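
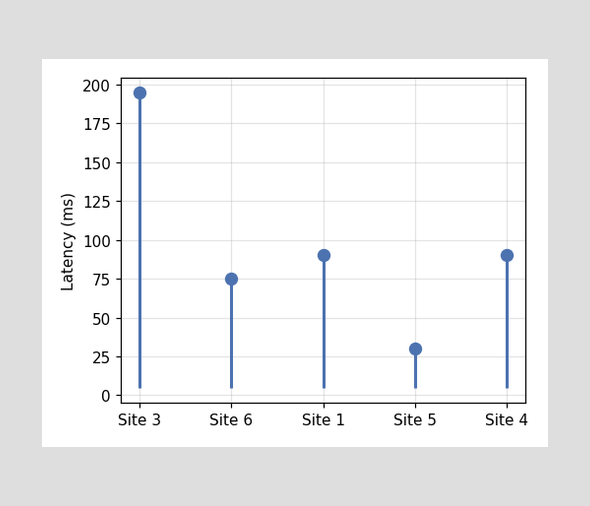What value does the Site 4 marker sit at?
90ms

The Site 4 marker sits at 90ms.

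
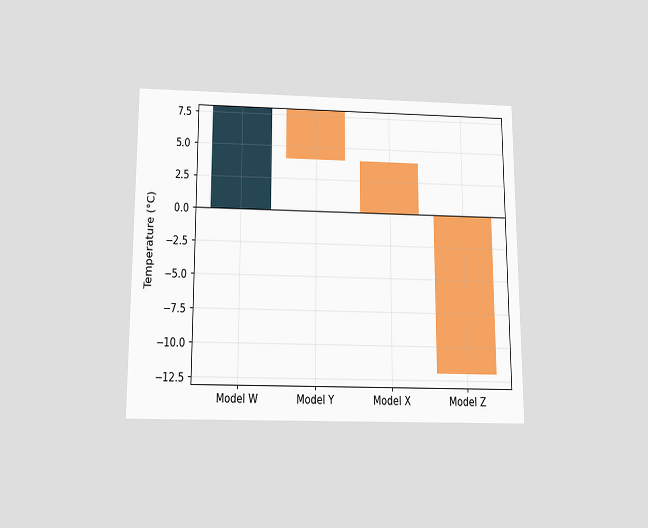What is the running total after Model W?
8°C

The chart is viewed slightly from below. After Model W the running total reaches 8°C.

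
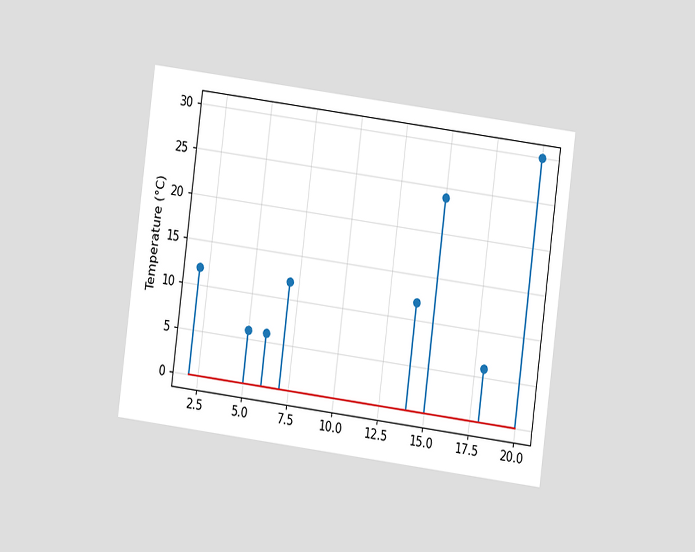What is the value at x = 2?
12°C

The chart is tilted about 7° clockwise and viewed at a slight angle. The stem at x=2 reaches 12°C.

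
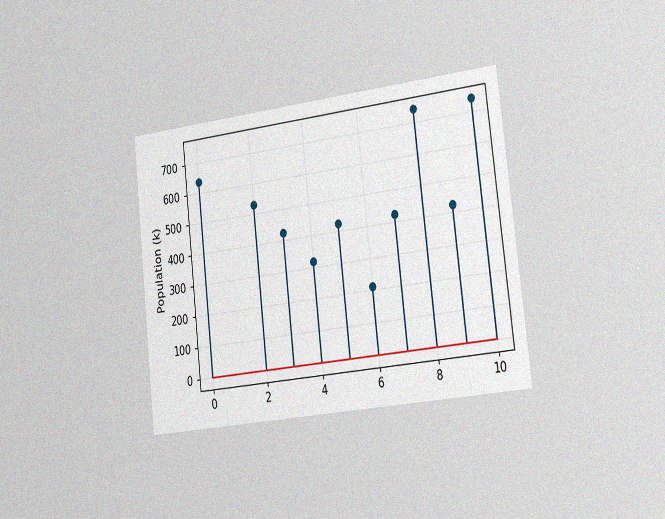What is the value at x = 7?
424k

The chart is tilted about 7° counter-clockwise and viewed slightly from the right, with some photo noise. The stem at x=7 reaches 424k.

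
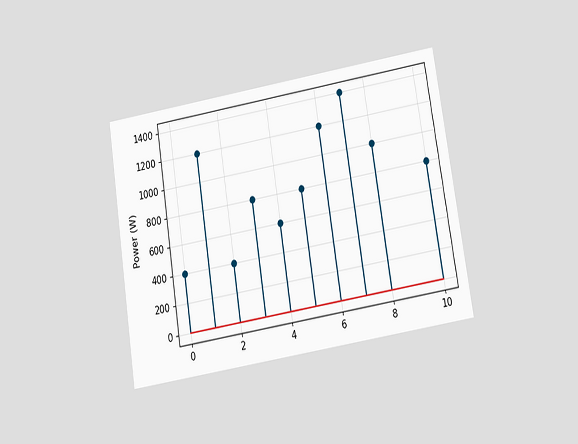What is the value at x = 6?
1200W

The chart is tilted about 9° counter-clockwise and viewed slightly from below. The stem at x=6 reaches 1200W.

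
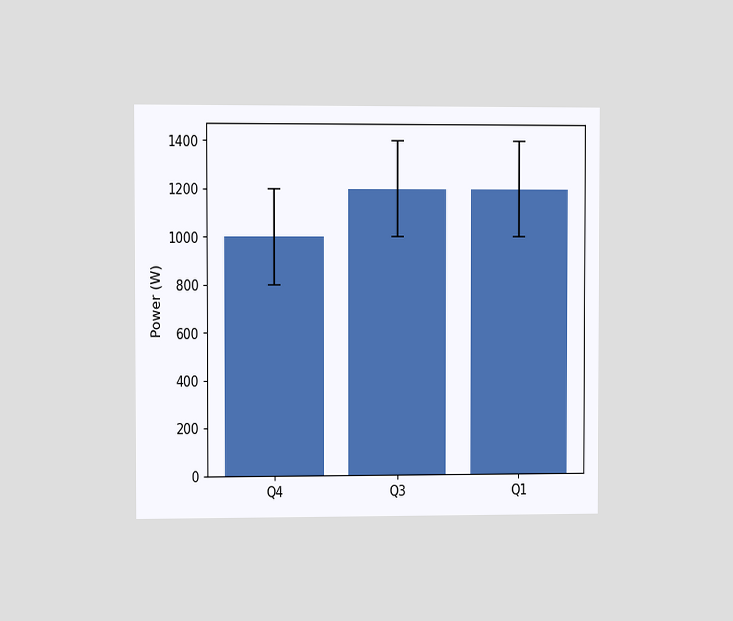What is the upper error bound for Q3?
The chart is viewed slightly from the left. The Q3 bar's upper whisker reaches 1400W.

1400W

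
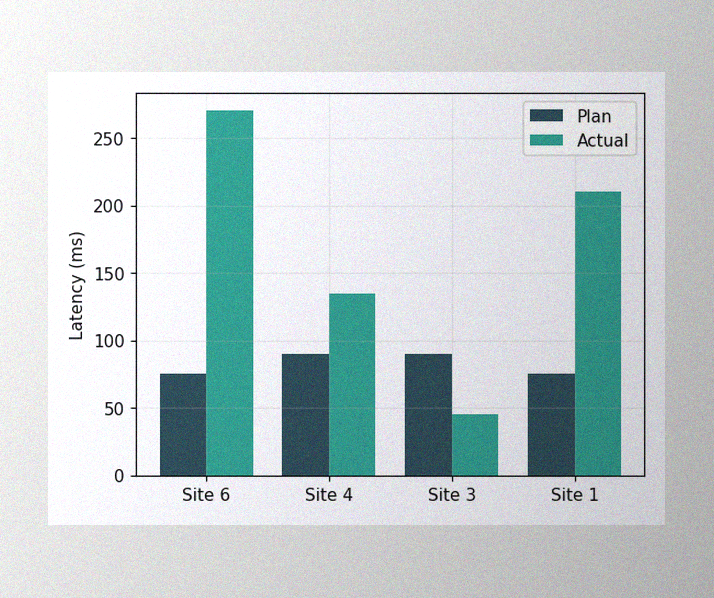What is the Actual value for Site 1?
210ms

The image has some photo noise and uneven lighting. The Actual bar at Site 1 reaches 210ms on the y-axis.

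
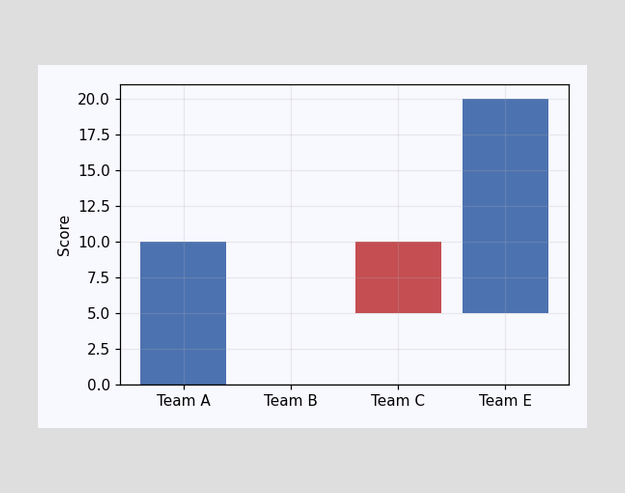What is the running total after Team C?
After Team C the running total reaches 5.

5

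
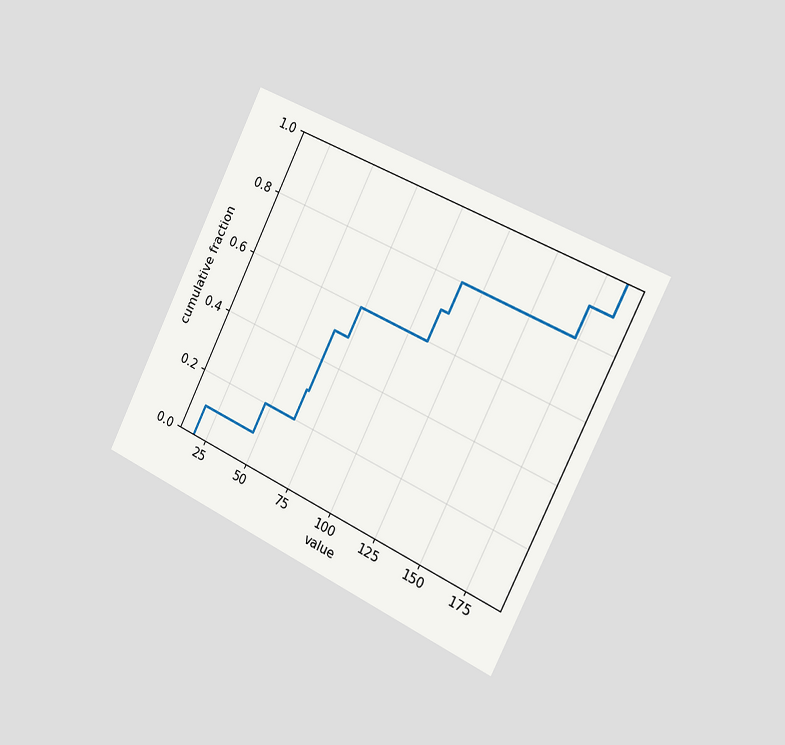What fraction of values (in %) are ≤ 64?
30%

The chart is tilted about 26° clockwise and viewed slightly from the right. At x=64 the ECDF step is at 30%.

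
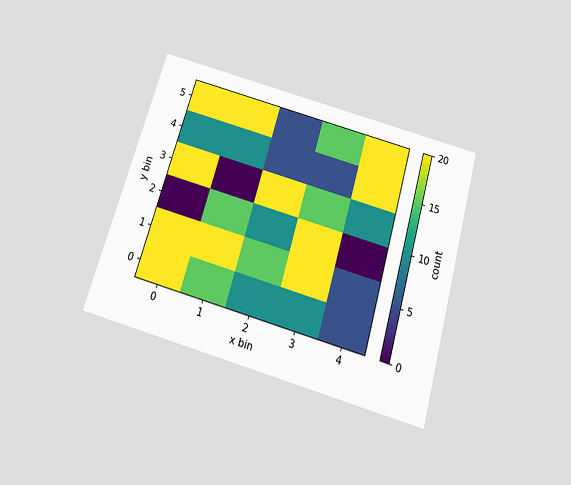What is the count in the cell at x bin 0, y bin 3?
20

The chart is tilted about 16° clockwise and viewed slightly from below. Matching the cell (0, 3) against the colorbar gives 20.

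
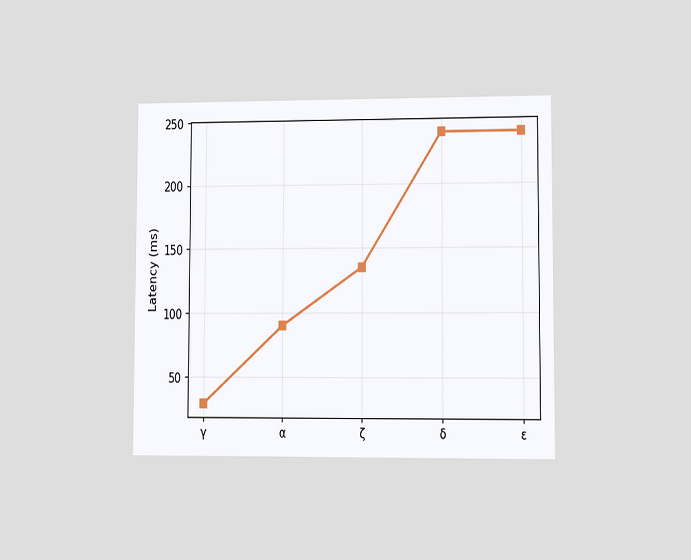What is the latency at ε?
240ms

The chart is viewed at a slight angle. At ε, the line is at 240ms.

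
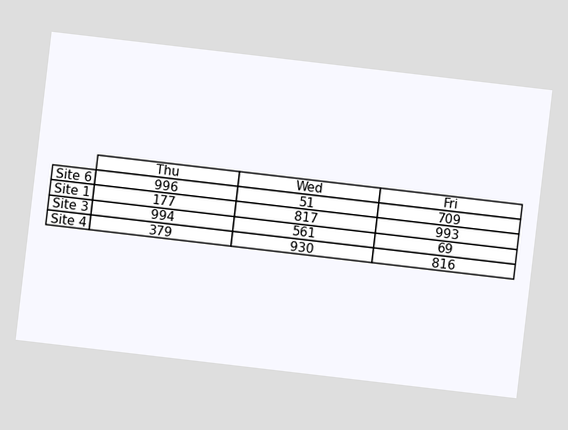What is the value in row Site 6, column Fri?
The chart is tilted about 7° clockwise. The (Site 6, Fri) cell reads 709.

709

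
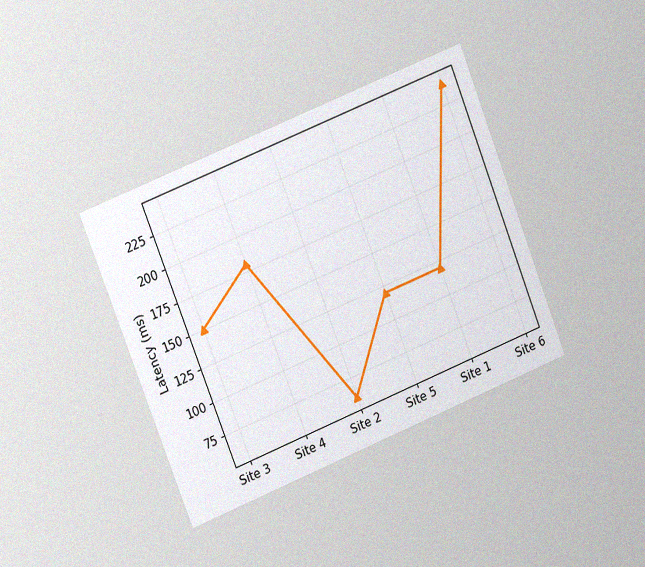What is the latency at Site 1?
120ms

The chart is tilted about 22° counter-clockwise and viewed slightly from the left, with some photo noise. At Site 1, the line is at 120ms.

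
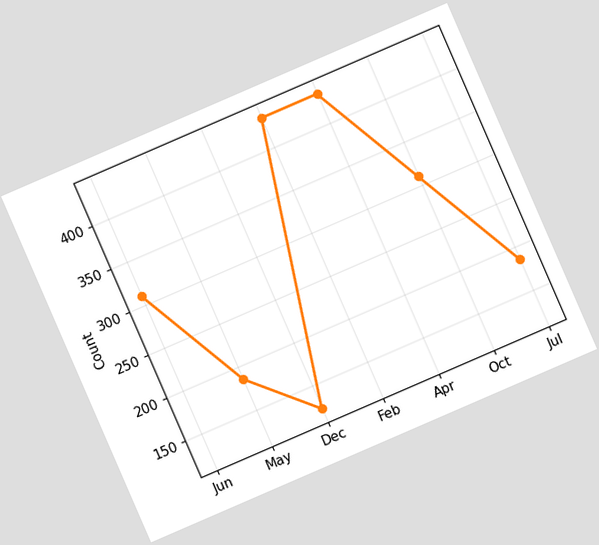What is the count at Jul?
The chart is tilted about 23° counter-clockwise. At Jul, the line is at 186.

186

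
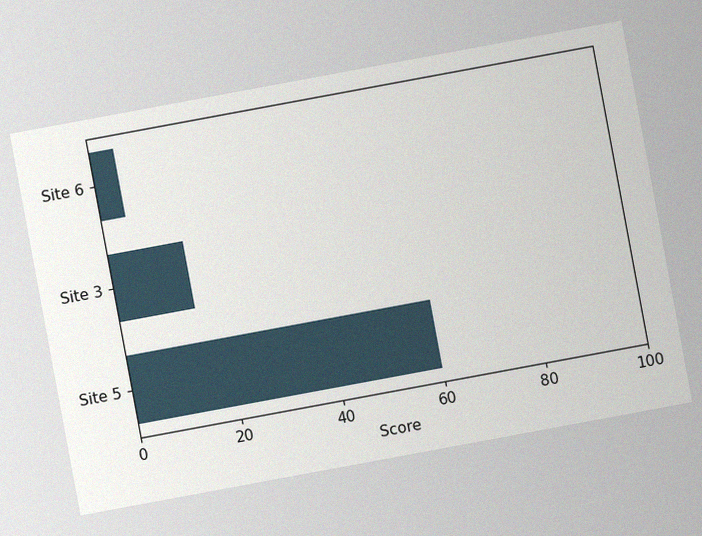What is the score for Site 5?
60

The chart is tilted about 11° counter-clockwise, with some photo noise. Reading along the chart's x-axis, the Site 5 bar reaches 60.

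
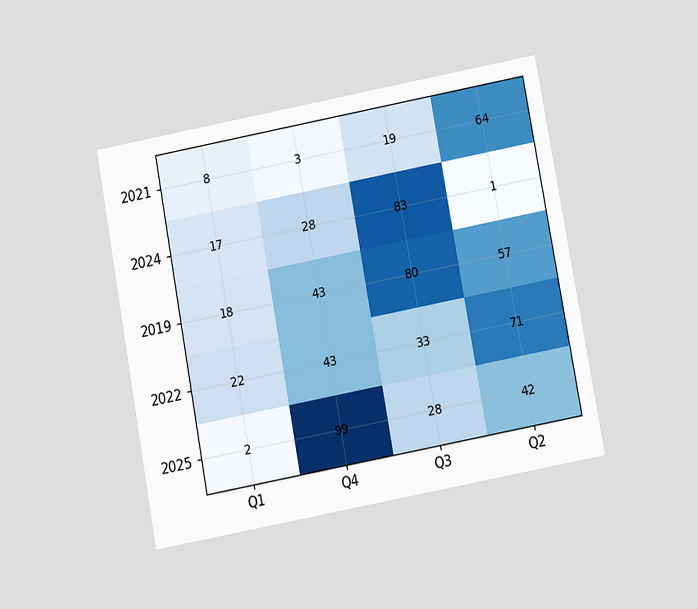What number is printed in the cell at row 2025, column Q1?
2

The chart is tilted about 10° counter-clockwise and viewed at a slight angle. The (2025, Q1) cell reads 2.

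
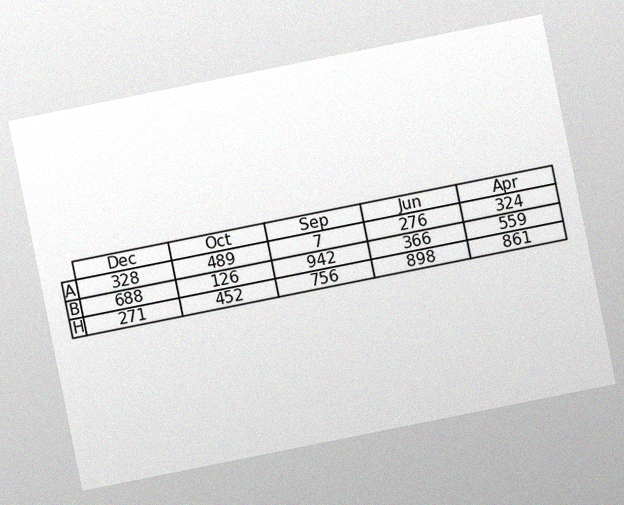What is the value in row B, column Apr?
The chart is tilted about 11° counter-clockwise, with some photo noise. The (B, Apr) cell reads 559.

559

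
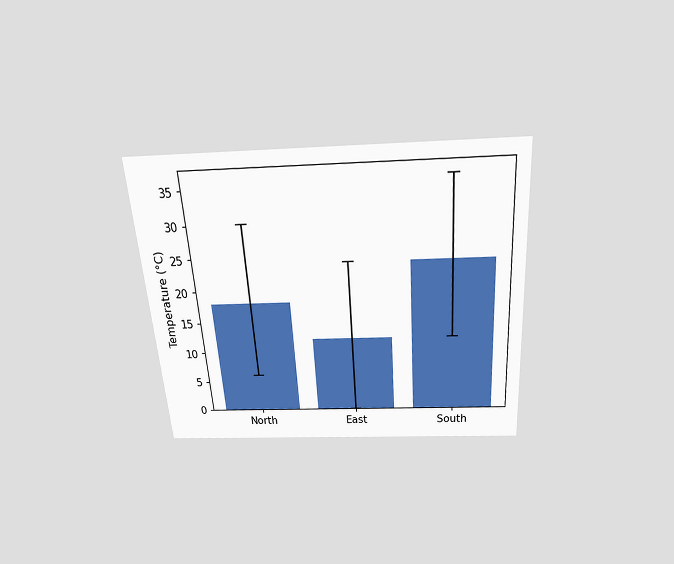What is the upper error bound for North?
The chart is tilted about 4° counter-clockwise and viewed slightly from above. The North bar's upper whisker reaches 30°C.

30°C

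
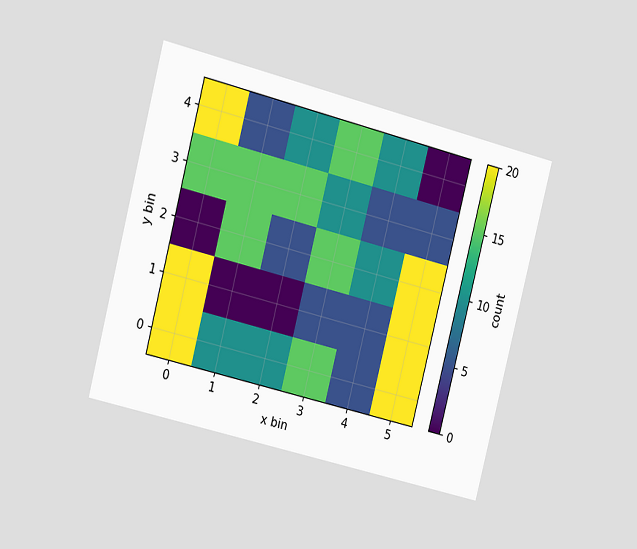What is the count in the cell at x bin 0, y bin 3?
The chart is tilted about 14° clockwise and viewed at a slight angle. Matching the cell (0, 3) against the colorbar gives 15.

15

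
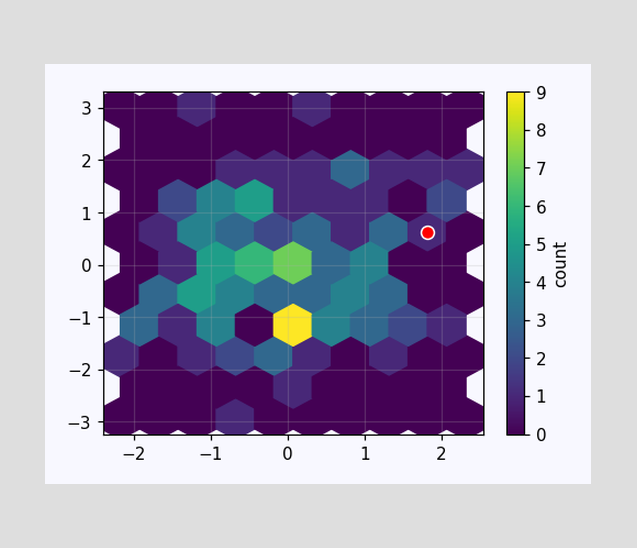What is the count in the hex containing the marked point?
1

The marked hex reads 1 on the colorbar.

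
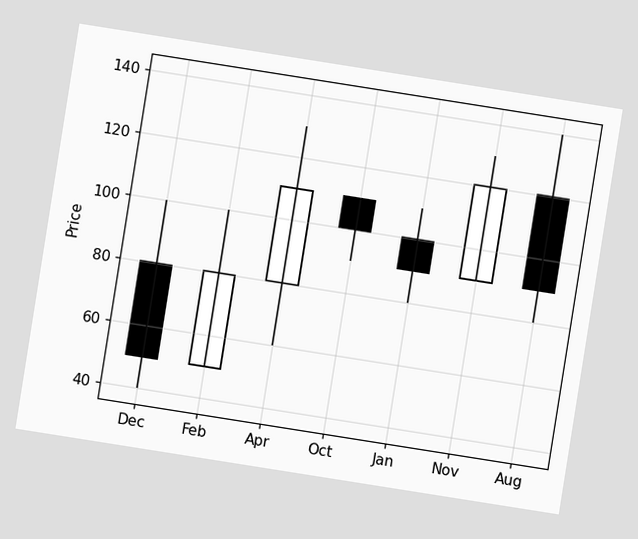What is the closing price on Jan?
The chart is tilted about 9° clockwise. The Jan candle closes at 90.

90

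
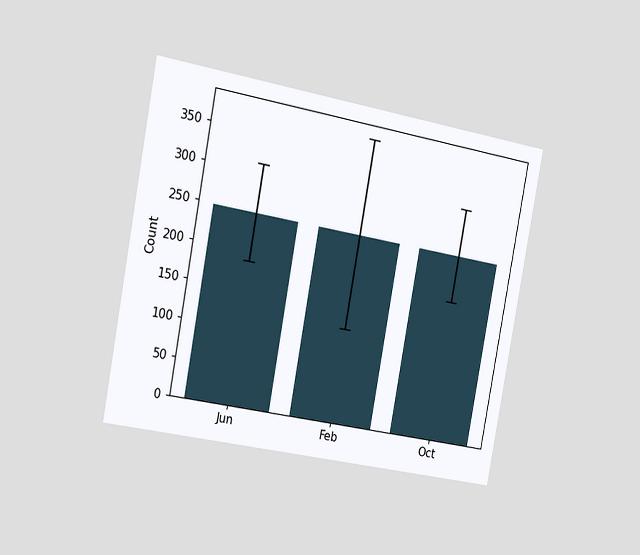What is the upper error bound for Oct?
The chart is tilted about 10° clockwise and viewed slightly from the left. The Oct bar's upper whisker reaches 310.

310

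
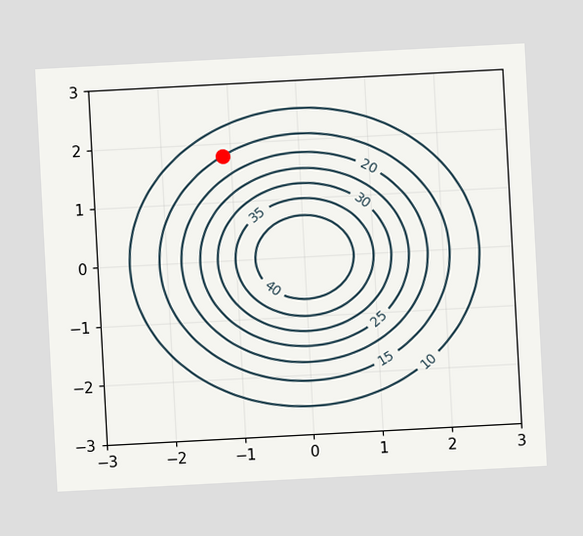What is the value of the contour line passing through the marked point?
The chart is tilted about 3° counter-clockwise. The marked point sits on the contour labelled 15.

15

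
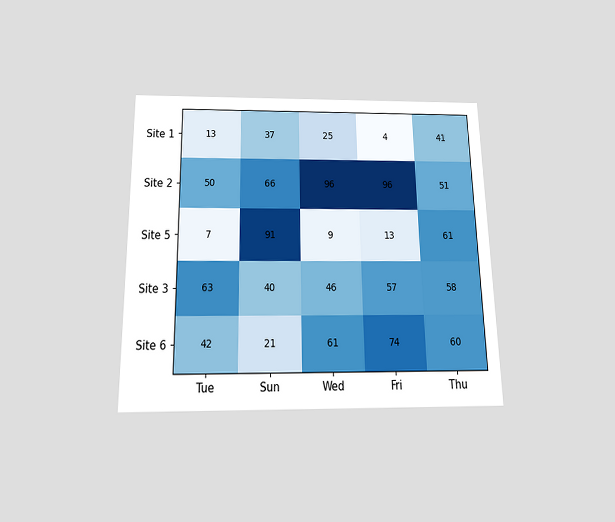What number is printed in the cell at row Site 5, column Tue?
7

The chart is viewed slightly from below. The (Site 5, Tue) cell reads 7.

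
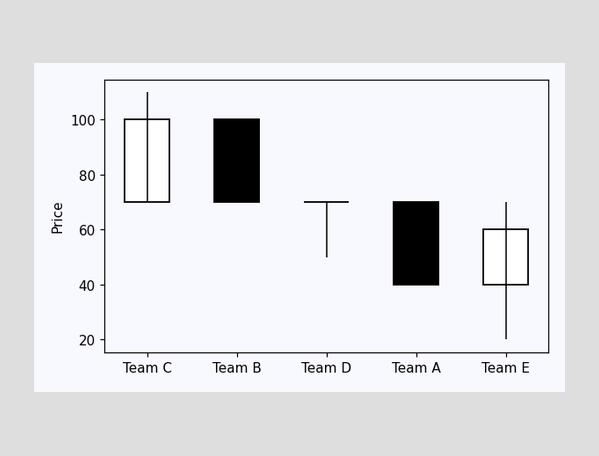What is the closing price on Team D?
70

The Team D candle closes at 70.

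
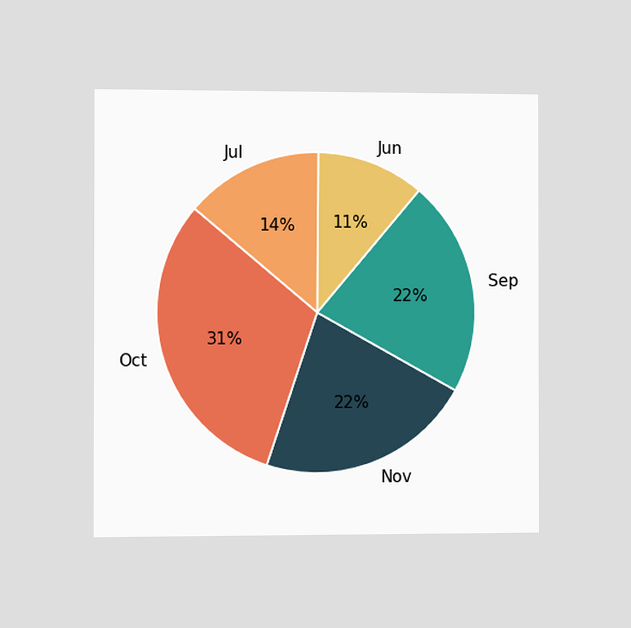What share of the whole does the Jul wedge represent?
14%

The chart is viewed slightly from the left. The Jul slice takes up 14% of the pie.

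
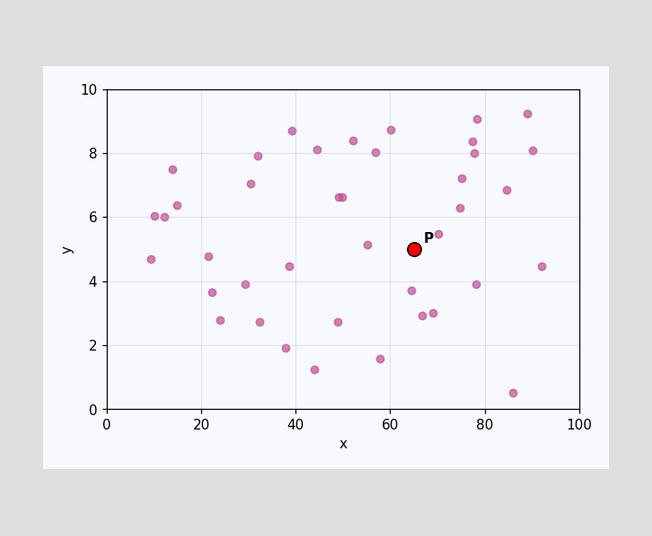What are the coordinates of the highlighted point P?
(65, 5)

Following the gridlines from P to each axis, P sits at (65, 5).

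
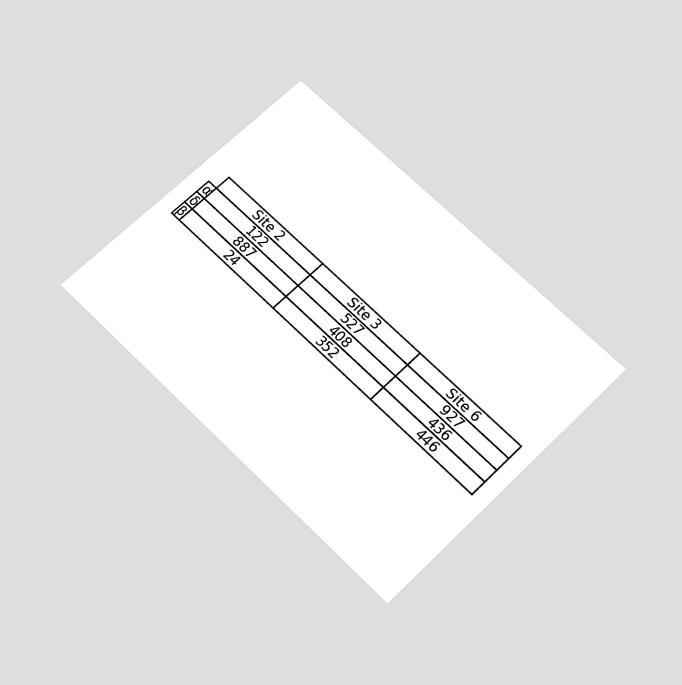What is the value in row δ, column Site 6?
436

The chart is tilted about 45° clockwise and viewed slightly from below. The (δ, Site 6) cell reads 436.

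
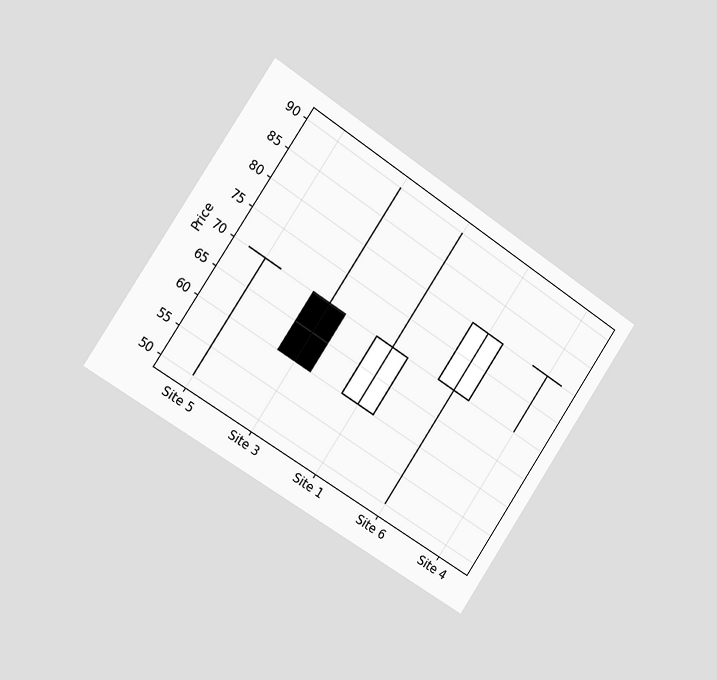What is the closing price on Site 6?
80

The chart is tilted about 34° clockwise and viewed slightly from the left. The Site 6 candle closes at 80.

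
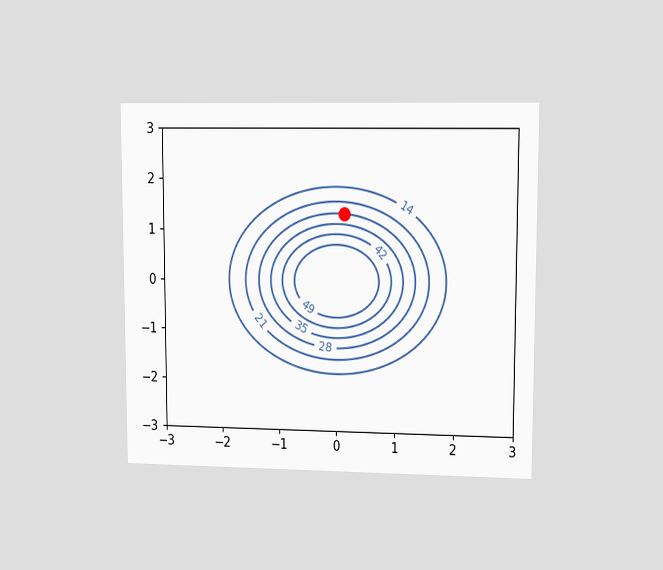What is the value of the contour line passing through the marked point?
28

The chart is viewed at a slight angle. The marked point sits on the contour labelled 28.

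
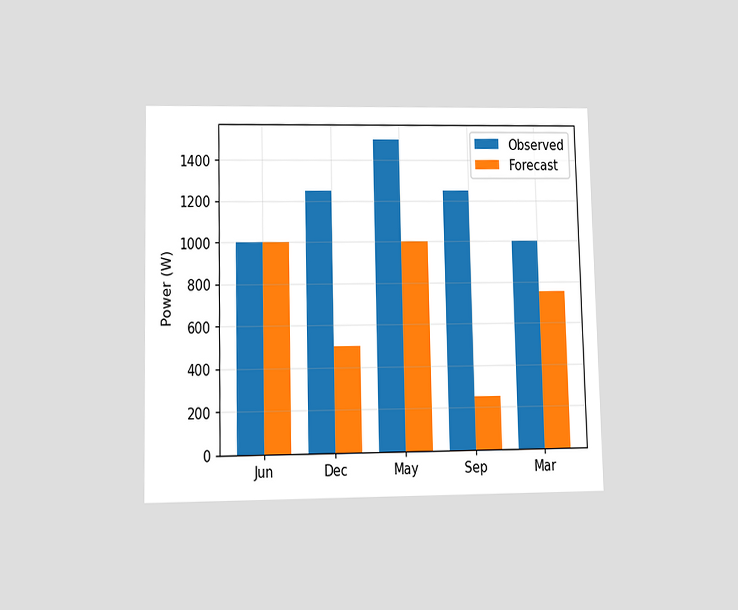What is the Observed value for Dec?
1250W

The chart is viewed slightly from below. The Observed bar at Dec reaches 1250W on the y-axis.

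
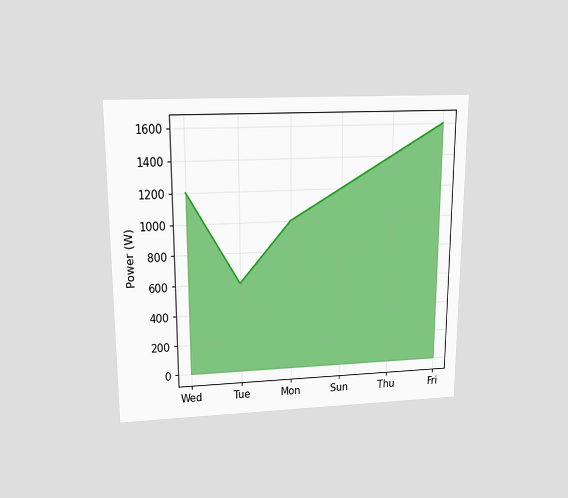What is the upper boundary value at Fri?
The chart is viewed slightly from above. At Fri the upper boundary is at 1600W.

1600W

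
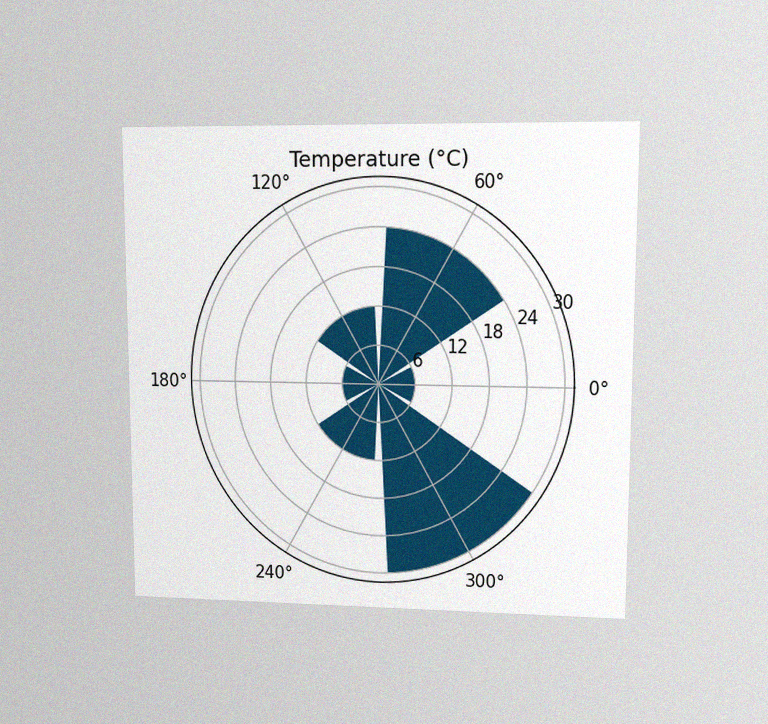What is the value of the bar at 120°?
The chart is viewed at a slight angle, with some photo noise. The bar at 120° reaches 12°C on the radial axis.

12°C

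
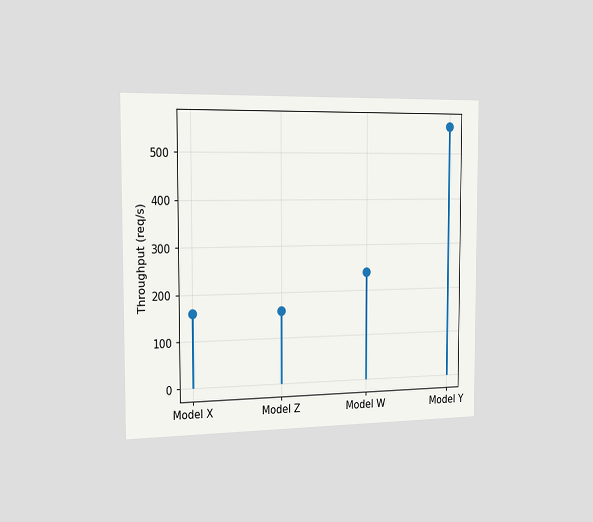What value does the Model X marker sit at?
The chart is viewed slightly from the left. The Model X marker sits at 160req/s.

160req/s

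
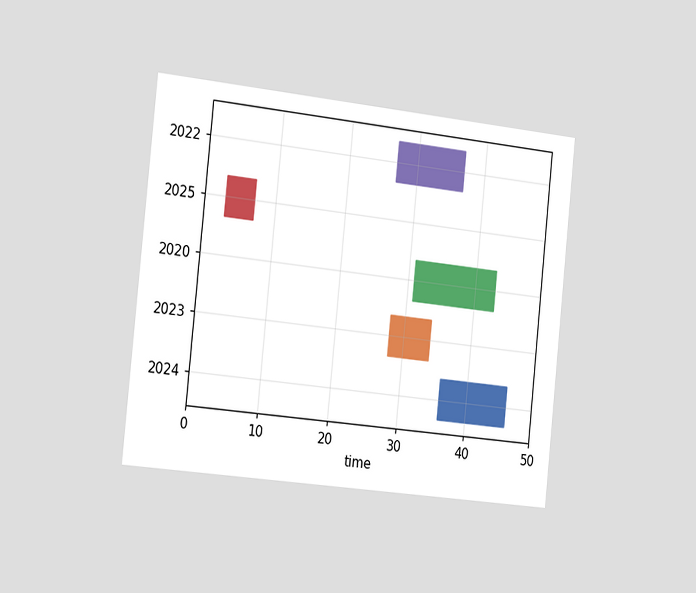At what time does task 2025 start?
3

The chart is tilted about 6° clockwise and viewed slightly from the left. The 2025 bar begins at t=3.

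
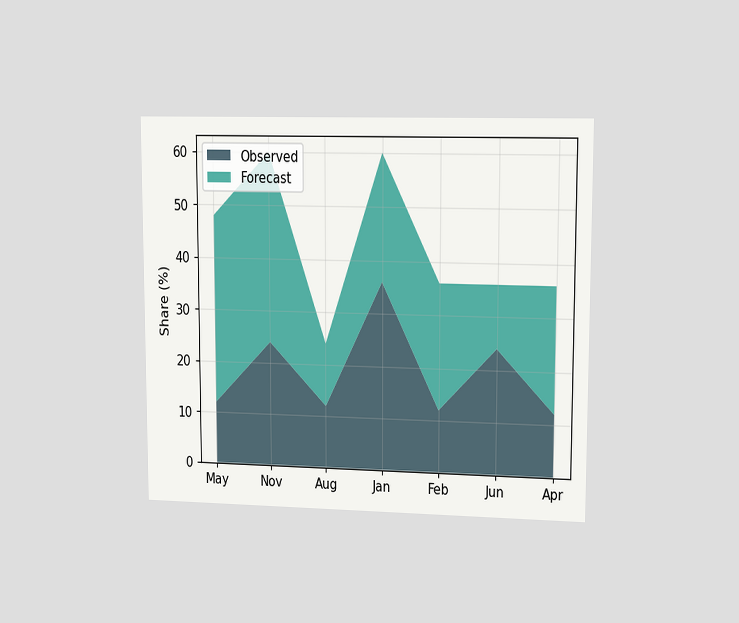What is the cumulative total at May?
48%

The chart is viewed at a slight angle. The stacked total at May reaches 48%.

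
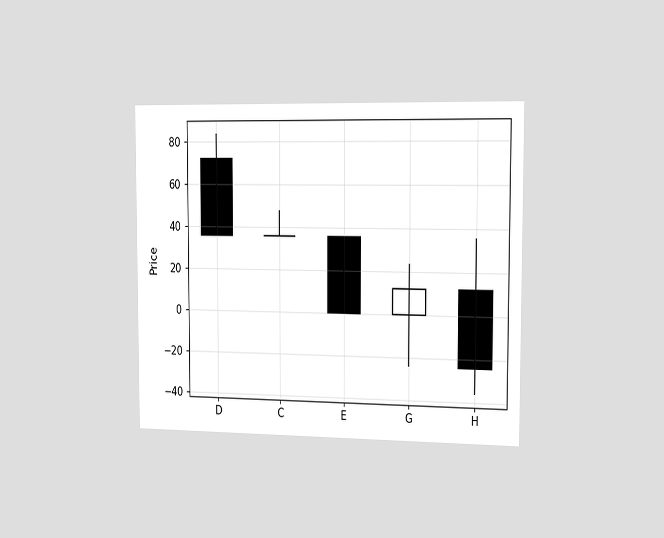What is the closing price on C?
36

The chart is viewed slightly from the right. The C candle closes at 36.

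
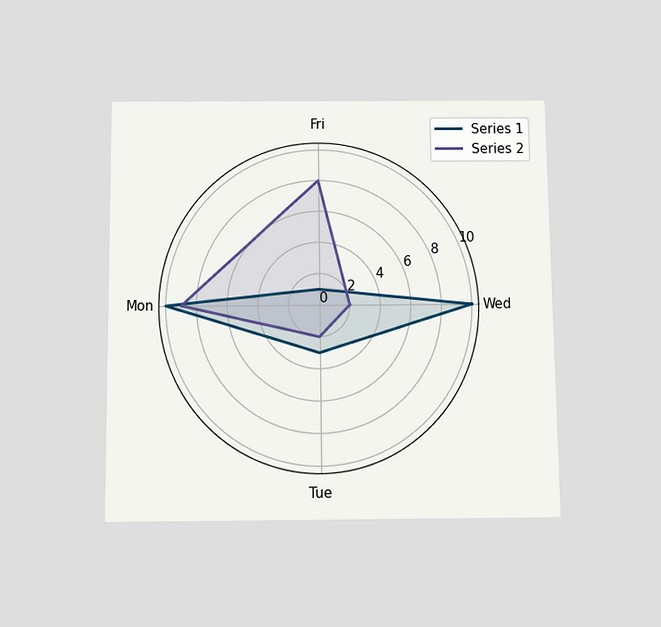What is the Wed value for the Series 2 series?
The chart is viewed slightly from below. On the Wed axis, Series 2 reaches 2.

2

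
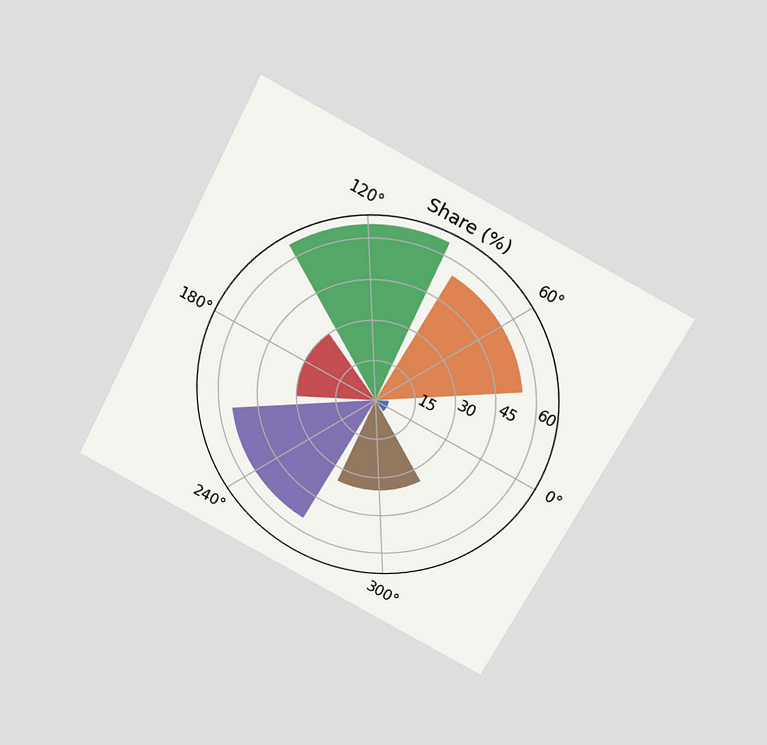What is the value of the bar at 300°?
The chart is tilted about 28° clockwise and viewed slightly from above. The bar at 300° reaches 35% on the radial axis.

35%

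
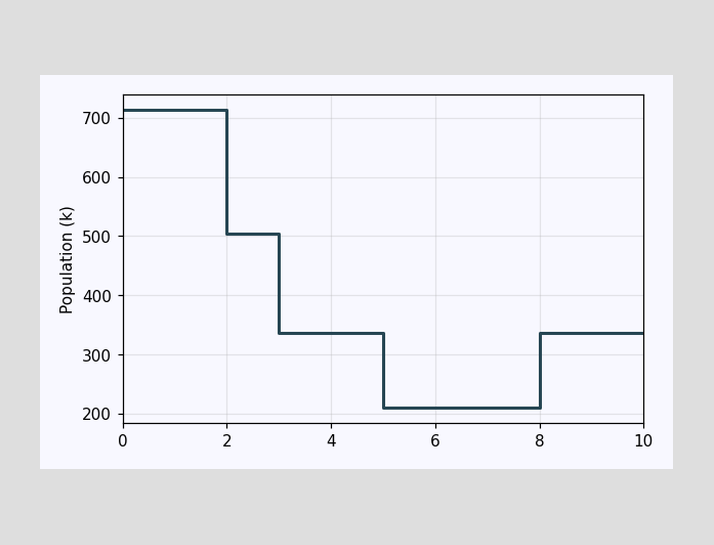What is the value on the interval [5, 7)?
On [5, 7) the step sits at 210k.

210k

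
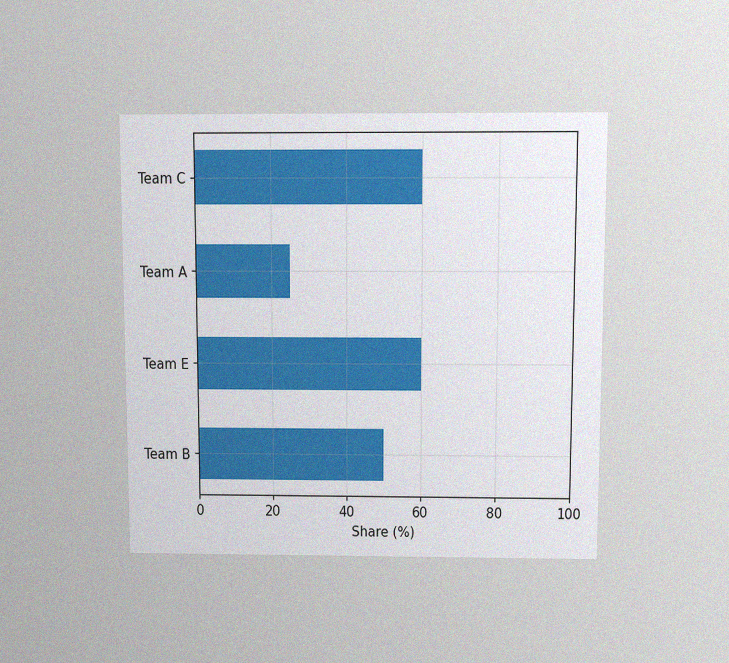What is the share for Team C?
The chart is viewed slightly from above, with some photo noise. Reading along the chart's x-axis, the Team C bar reaches 60%.

60%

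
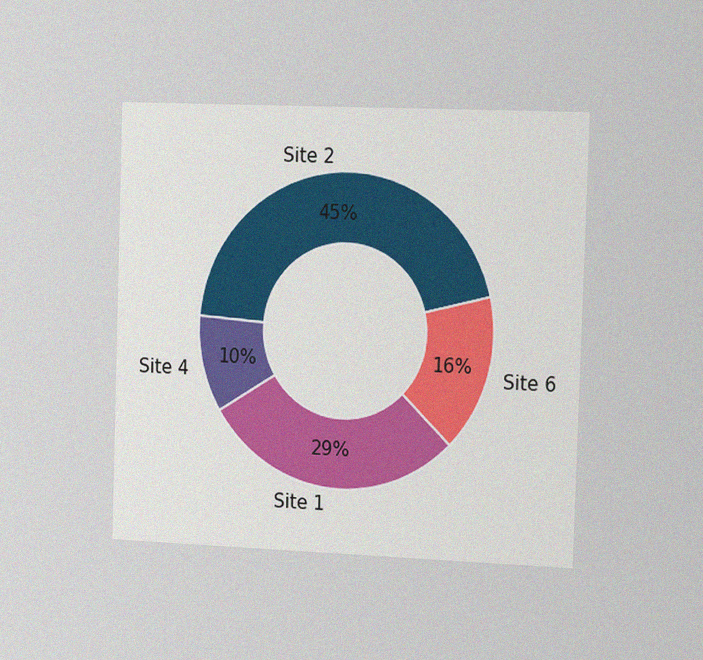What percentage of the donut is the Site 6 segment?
The chart is viewed slightly from the right, with some photo noise. The Site 6 segment takes up 16% of the ring.

16%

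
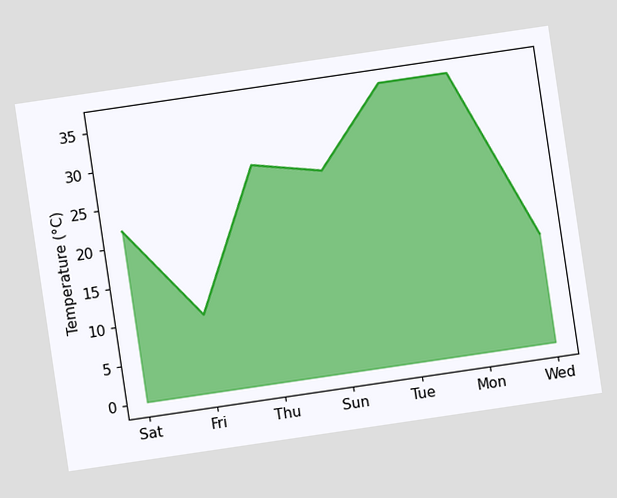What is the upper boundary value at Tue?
36°C

The chart is tilted about 8° counter-clockwise. At Tue the upper boundary is at 36°C.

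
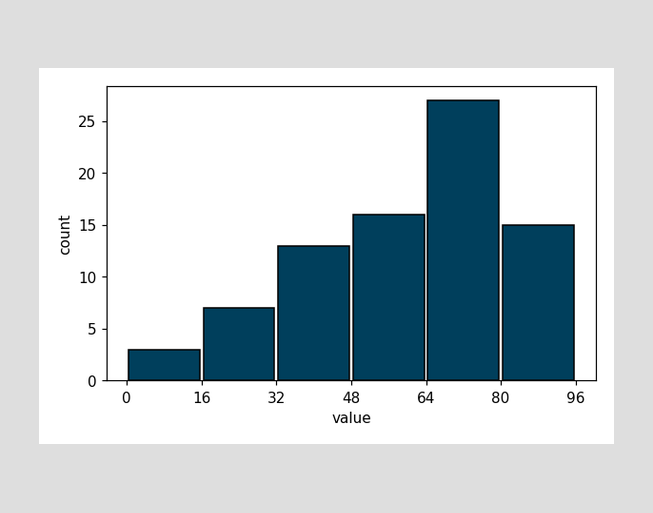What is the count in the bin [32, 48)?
The [32, 48) bin has height 13.

13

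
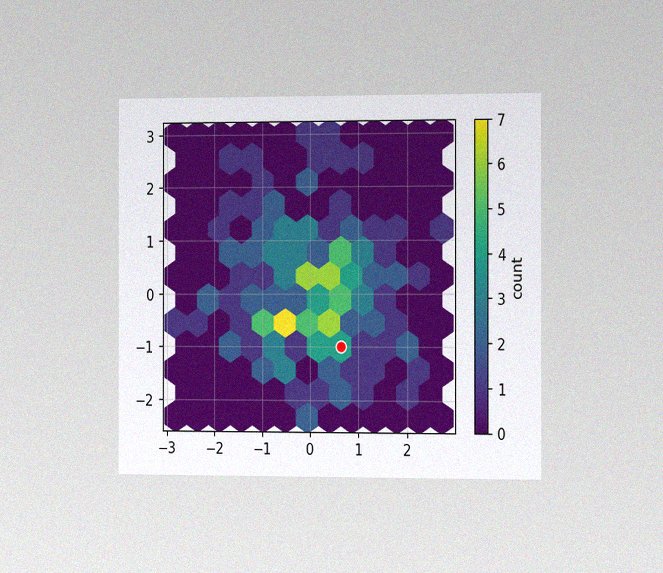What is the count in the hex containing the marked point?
4

The chart is viewed slightly from the right, with some photo noise. The marked hex reads 4 on the colorbar.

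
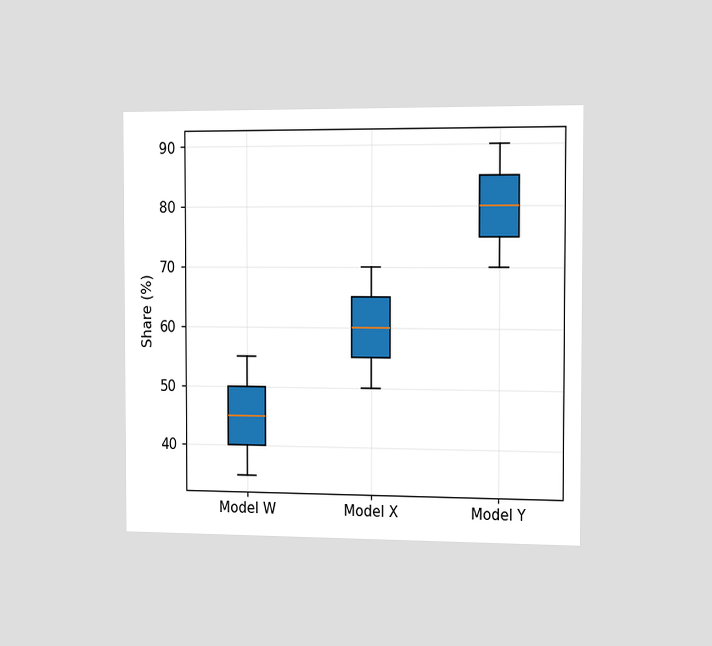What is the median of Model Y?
80%

The chart is viewed slightly from the right. The median line in the Model Y box sits at 80%.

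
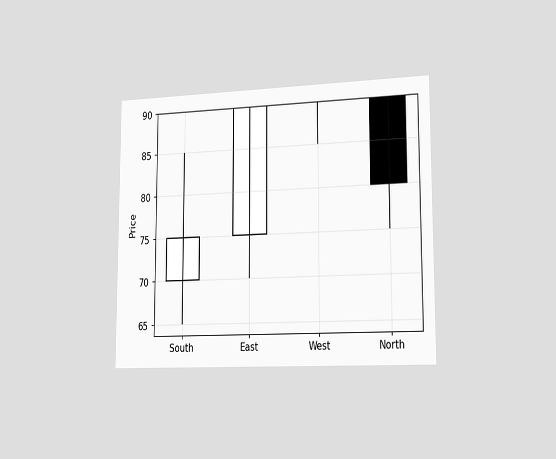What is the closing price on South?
The chart is viewed slightly from the right. The South candle closes at 75.

75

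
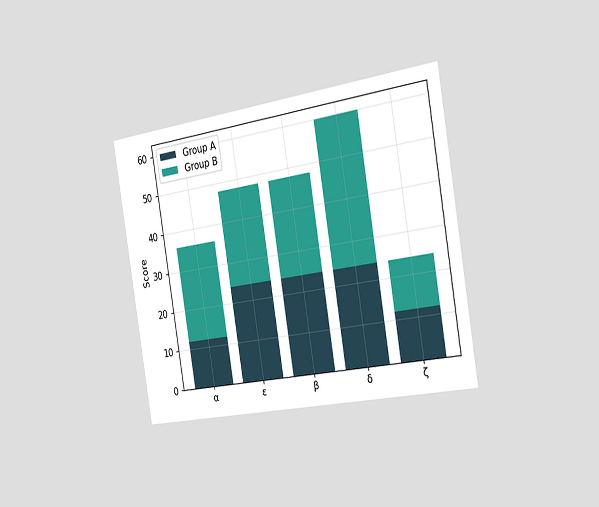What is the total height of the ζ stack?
The chart is tilted about 9° counter-clockwise and viewed slightly from the right. The ζ stack's top reaches 24 on the y-axis.

24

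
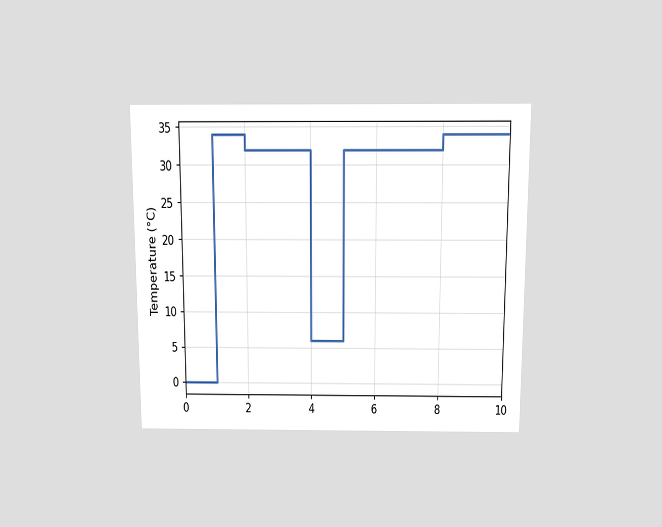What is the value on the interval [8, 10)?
The chart is viewed slightly from above. On [8, 10) the step sits at 34°C.

34°C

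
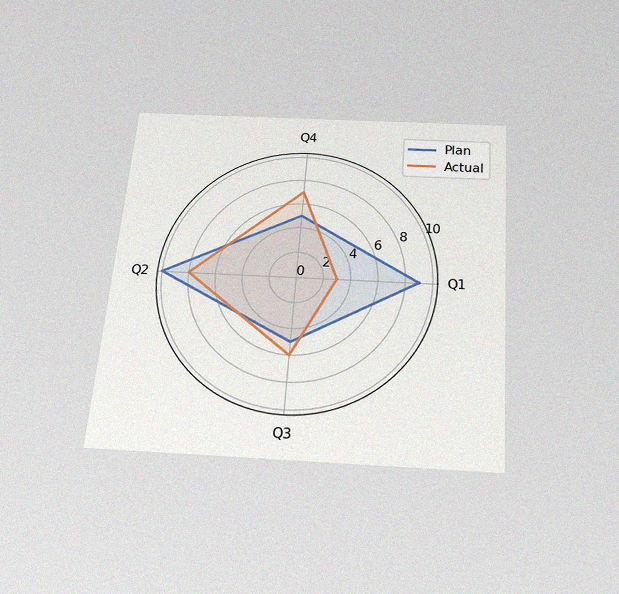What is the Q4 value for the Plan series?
The chart is tilted about 5° clockwise and viewed slightly from below, with some photo noise. On the Q4 axis, Plan reaches 5.

5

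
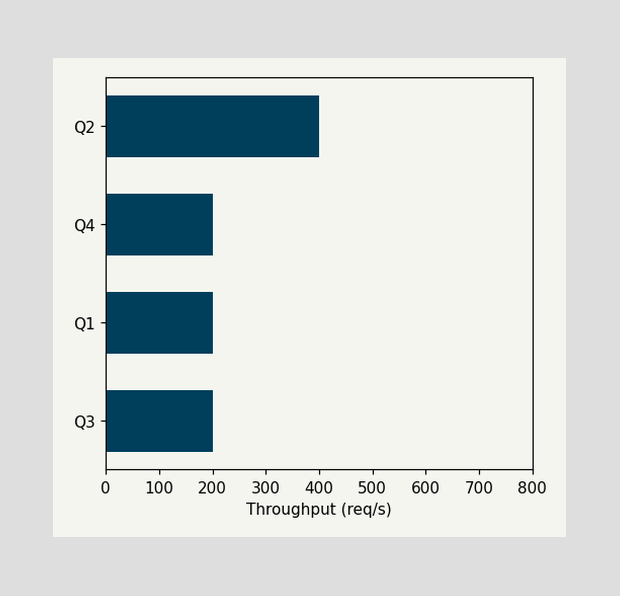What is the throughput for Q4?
200req/s

Reading along the chart's x-axis, the Q4 bar reaches 200req/s.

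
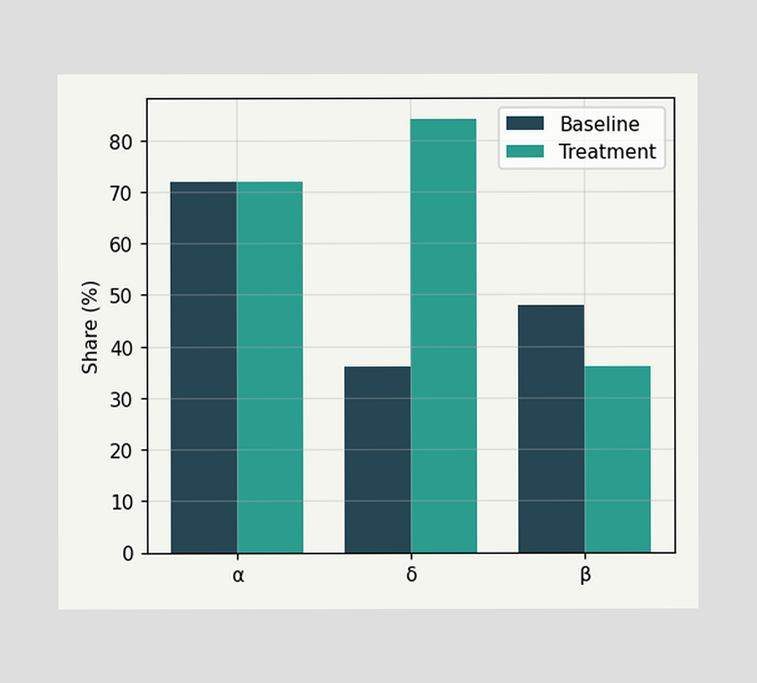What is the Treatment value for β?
The Treatment bar at β reaches 36% on the y-axis.

36%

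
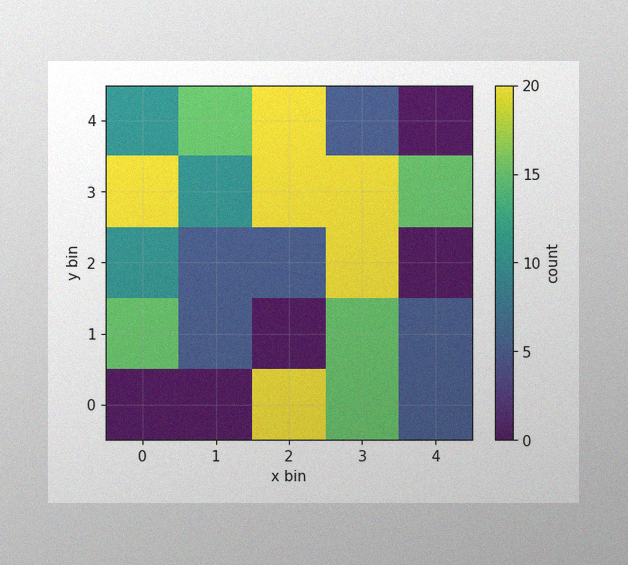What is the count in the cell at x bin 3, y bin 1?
15

The image has some photo noise and uneven lighting. Matching the cell (3, 1) against the colorbar gives 15.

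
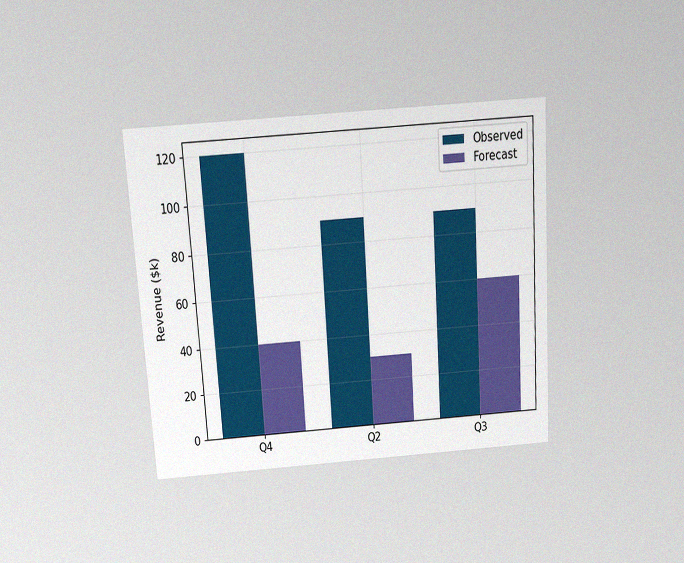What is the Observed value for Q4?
$120k

The chart is tilted about 4° counter-clockwise and viewed slightly from above, with some photo noise. The Observed bar at Q4 reaches $120k on the y-axis.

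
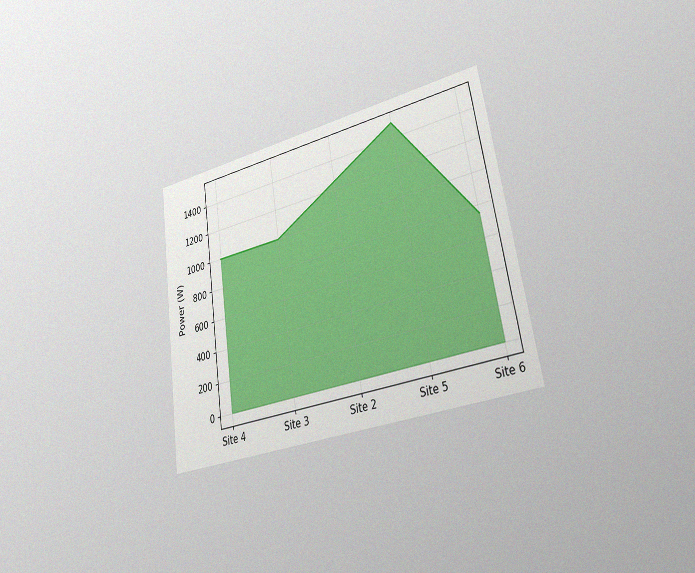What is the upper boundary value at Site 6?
750W

The chart is tilted about 9° counter-clockwise and viewed slightly from the right, with some photo noise. At Site 6 the upper boundary is at 750W.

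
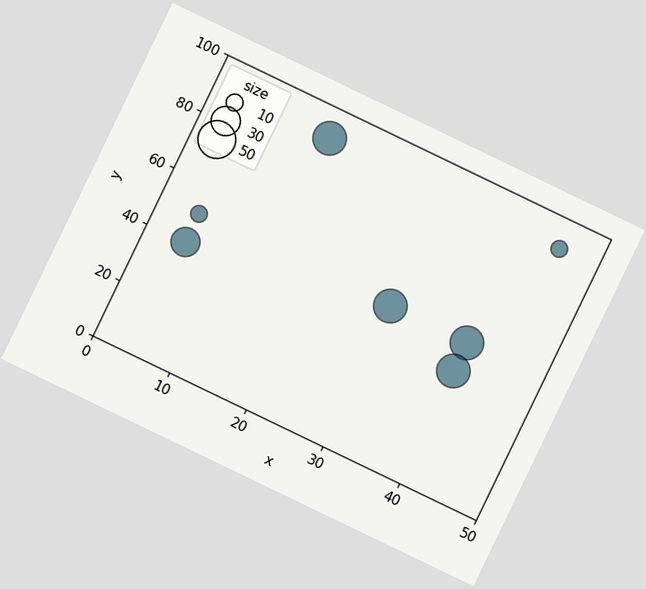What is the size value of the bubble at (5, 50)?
The chart is tilted about 26° clockwise. Matching the bubble at (5, 50) against the size legend gives 10.

10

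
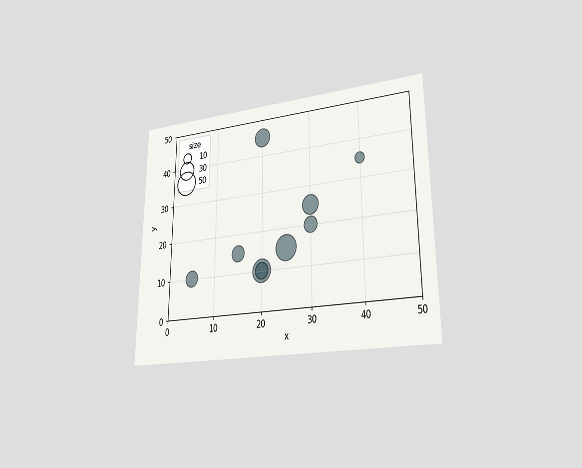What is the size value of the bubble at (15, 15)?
The chart is viewed at a slight angle. Matching the bubble at (15, 15) against the size legend gives 20.

20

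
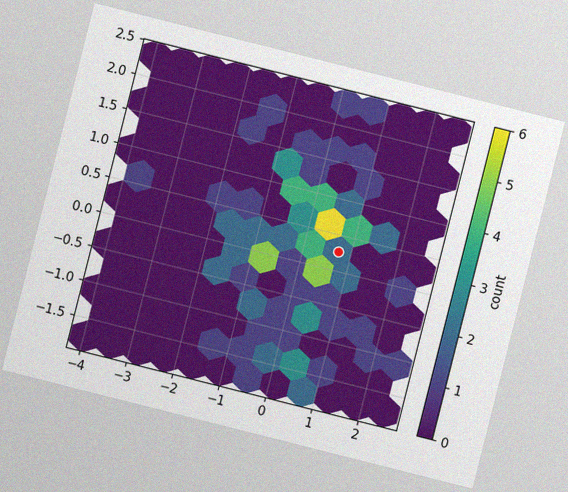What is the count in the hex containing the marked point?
2

The chart is tilted about 14° clockwise, with some photo noise. The marked hex reads 2 on the colorbar.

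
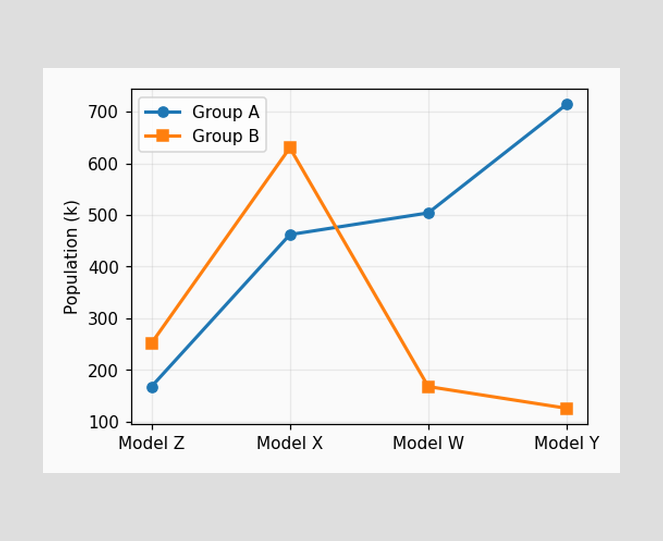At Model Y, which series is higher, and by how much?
At Model Y, Group A sits above the other line by 588k.

Group A, by 588k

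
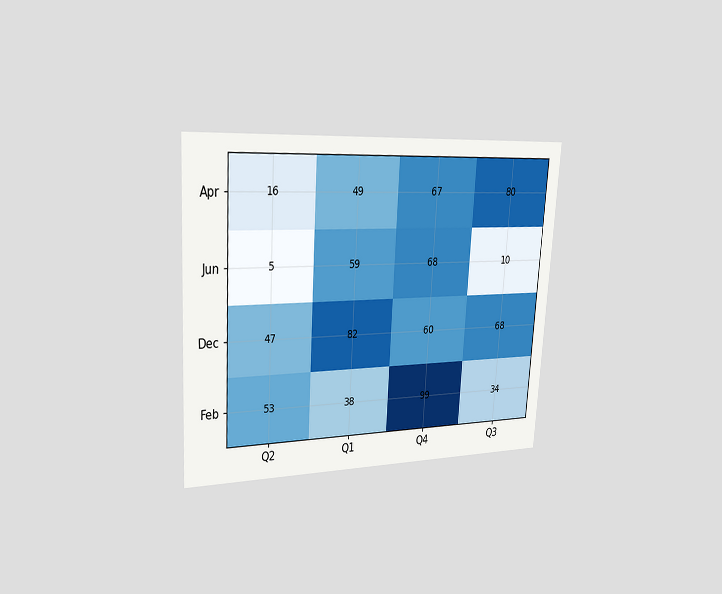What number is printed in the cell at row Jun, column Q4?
68

The chart is tilted about 3° clockwise and viewed slightly from the left. The (Jun, Q4) cell reads 68.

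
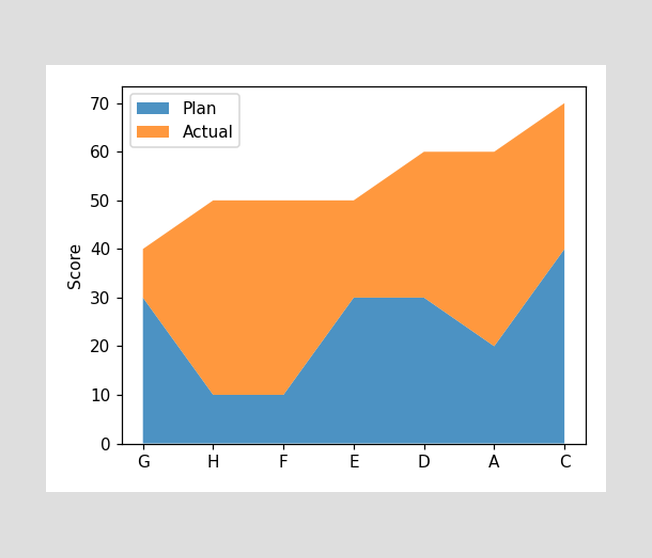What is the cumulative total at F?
50

The stacked total at F reaches 50.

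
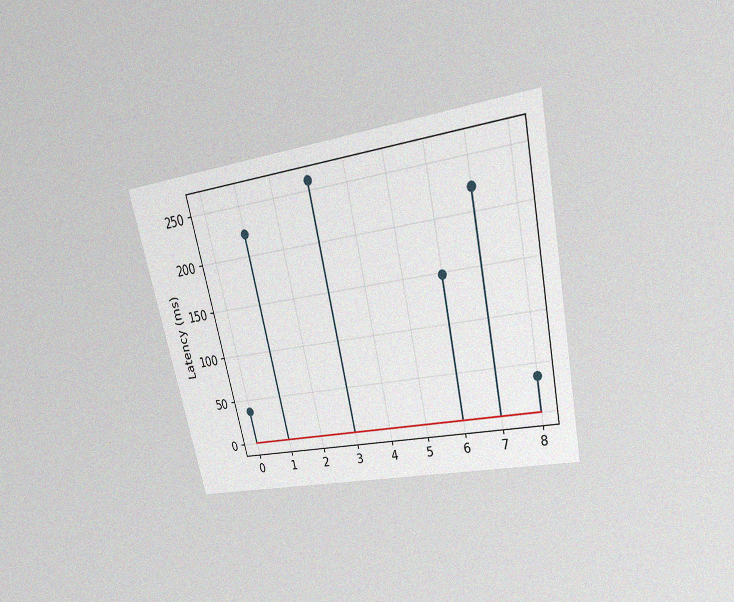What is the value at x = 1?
222ms

The chart is tilted about 13° counter-clockwise and viewed slightly from above, with some photo noise. The stem at x=1 reaches 222ms.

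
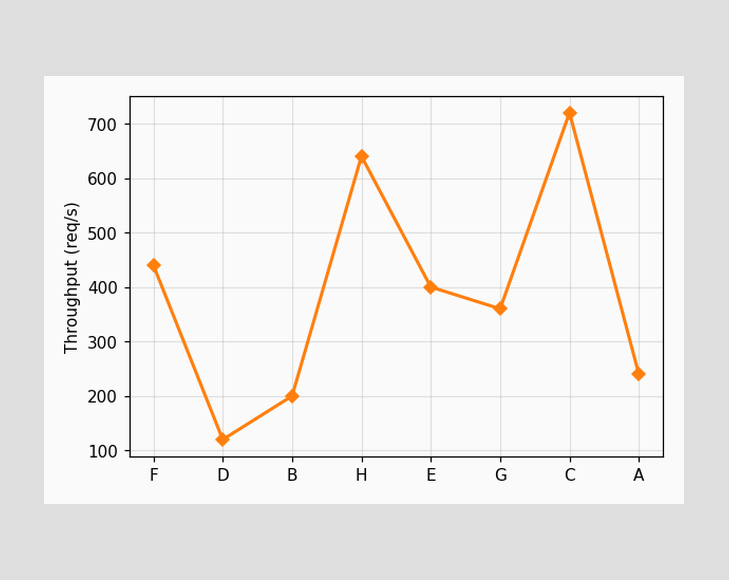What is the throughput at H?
At H, the line is at 640req/s.

640req/s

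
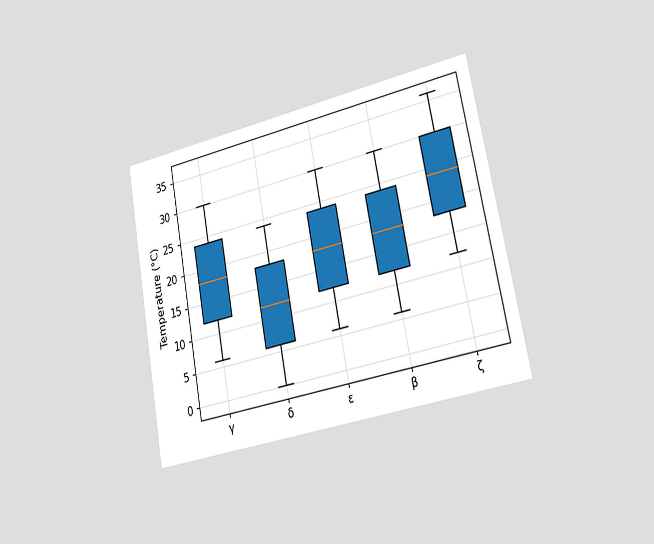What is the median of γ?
The chart is tilted about 11° counter-clockwise and viewed slightly from the right. The median line in the γ box sits at 18°C.

18°C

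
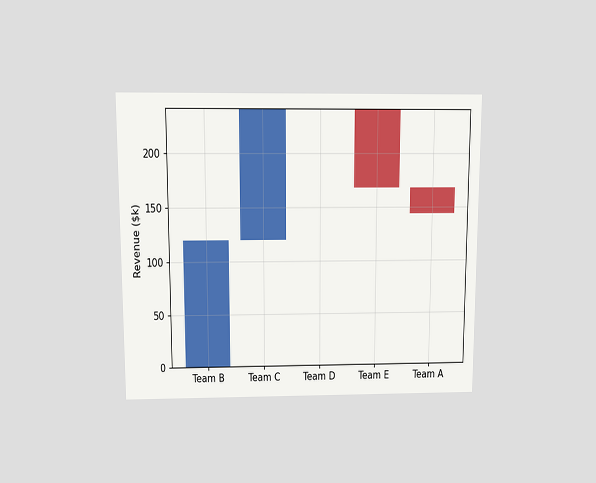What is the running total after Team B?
$120k

The chart is viewed slightly from above. After Team B the running total reaches $120k.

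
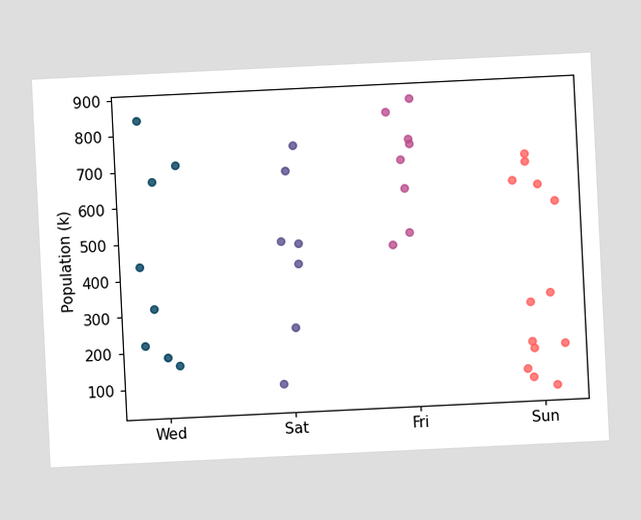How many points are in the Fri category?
The chart is tilted about 3° counter-clockwise. Counting the markers in the Fri column gives 8.

8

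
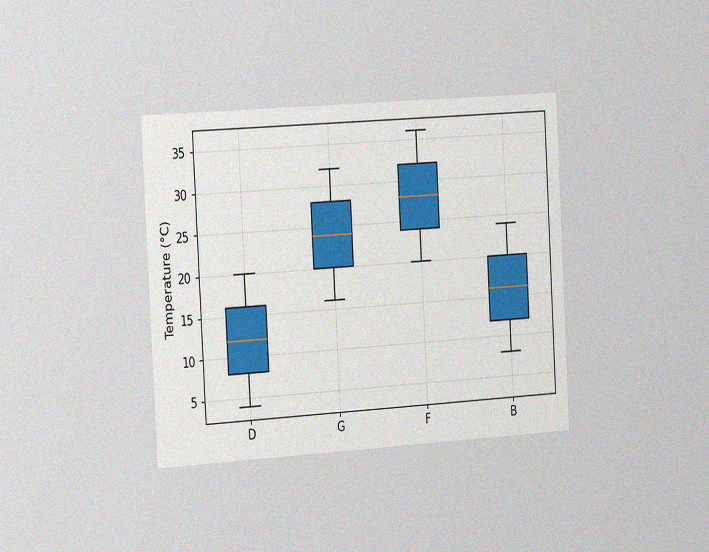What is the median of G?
The chart is tilted about 3° counter-clockwise and viewed slightly from the left, with some photo noise. The median line in the G box sits at 24°C.

24°C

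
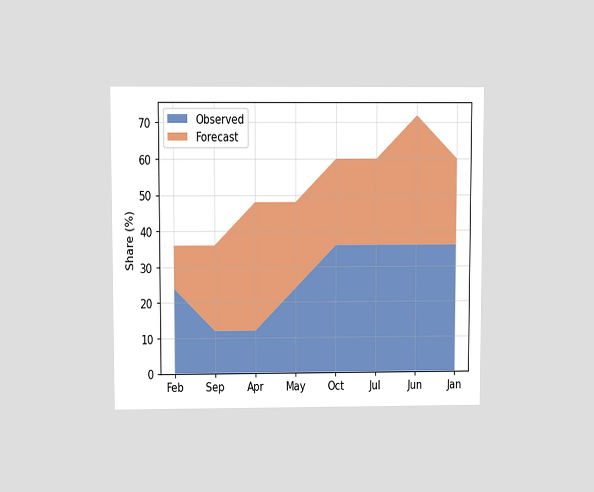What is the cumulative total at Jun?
The chart is viewed slightly from above. The stacked total at Jun reaches 72%.

72%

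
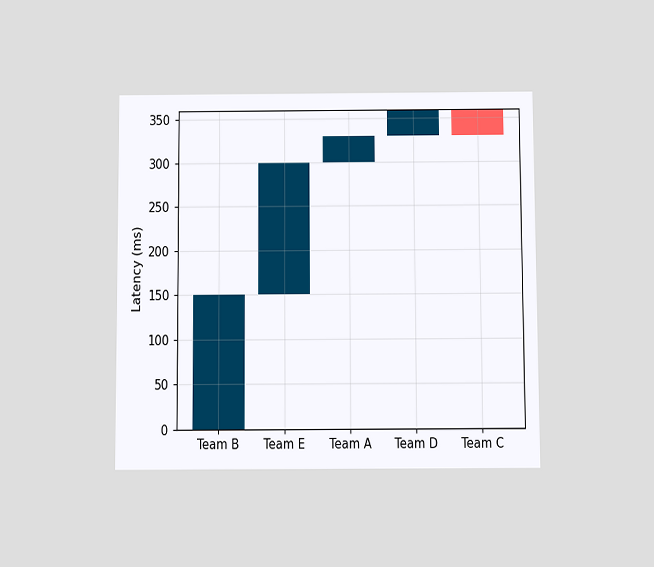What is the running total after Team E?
The chart is viewed slightly from below. After Team E the running total reaches 300ms.

300ms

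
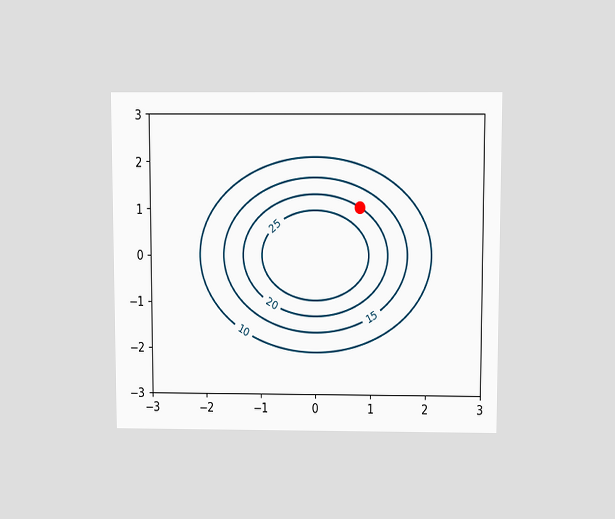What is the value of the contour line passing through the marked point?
20

The chart is viewed slightly from above. The marked point sits on the contour labelled 20.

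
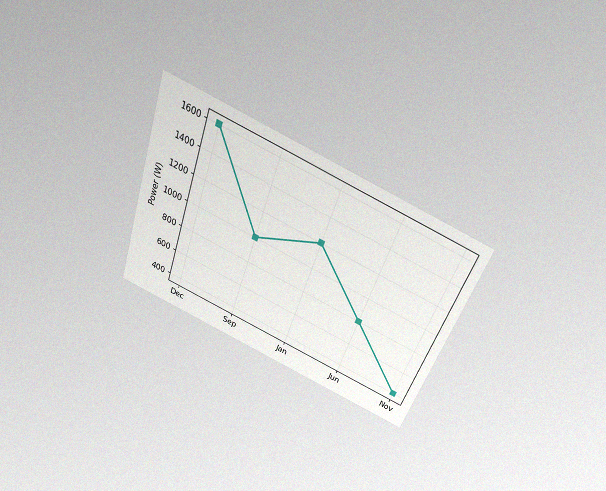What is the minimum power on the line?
400W

The chart is tilted about 20° clockwise and viewed slightly from above, with some photo noise. The lowest point is at Nov, and reading across to the y-axis gives 400W.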